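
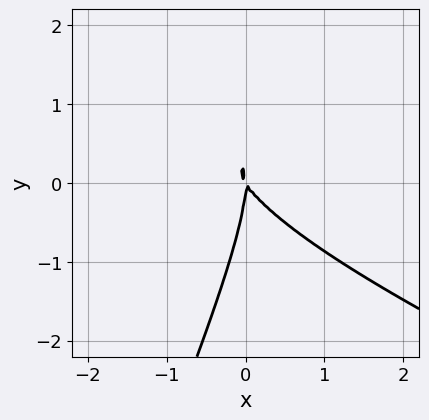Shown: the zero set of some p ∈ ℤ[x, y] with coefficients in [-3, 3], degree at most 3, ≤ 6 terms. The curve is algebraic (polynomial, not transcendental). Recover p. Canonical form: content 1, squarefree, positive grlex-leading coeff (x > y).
First, the degree is 3 — a generic line meets the curve in up to 3 points.
Then, from the axis intercepts and sections: it meets the y-axis at y = 0 (among the integer gridlines); it meets the x-axis at x = 0 (among the integer gridlines).
Finally, solving for integer coefficients yields p as stated.

x^2*y + 2*x*y^2 - y^3 - 3*x^2 - 2*x*y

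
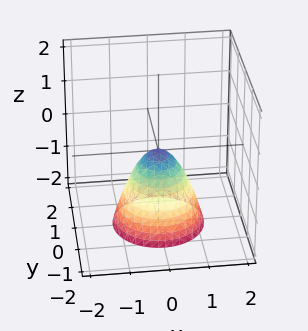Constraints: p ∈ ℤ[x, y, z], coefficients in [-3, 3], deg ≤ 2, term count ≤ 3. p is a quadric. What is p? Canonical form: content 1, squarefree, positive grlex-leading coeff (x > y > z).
First, deg p = 2. A paraboloid; a quadric.
Next, symmetries: rotational symmetry about the z-axis ⇒ p depends on x, y only through x² + y².
Next, from the visible intercepts: one z-axis crossing is at z = 0; it crosses the x-axis at the gridline x = 0; one y-axis crossing is at y = 0; a circular section at z = -1 has radius between 0 and 1.
Finally, the integer polynomial consistent with all of this is the stated p.

3*x^2 + 3*y^2 + 2*z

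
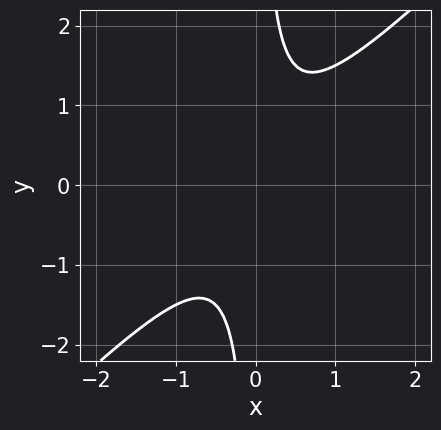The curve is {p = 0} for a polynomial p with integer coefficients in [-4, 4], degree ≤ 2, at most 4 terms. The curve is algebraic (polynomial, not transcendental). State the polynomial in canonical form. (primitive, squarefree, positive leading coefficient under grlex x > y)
1. Degree: no degree-1 curve has this shape, so deg p = 2.
2. Observable constraints: no x-intercept at any integer in the box; no y-intercept at any integer in the box.
3. The integer polynomial consistent with all of this is the stated p.

2*x^2 - 2*x*y + 1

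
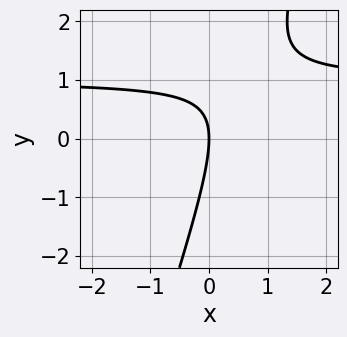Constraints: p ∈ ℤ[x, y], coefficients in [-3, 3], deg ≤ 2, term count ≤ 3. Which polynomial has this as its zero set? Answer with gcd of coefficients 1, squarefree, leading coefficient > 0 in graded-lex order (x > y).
(a) The degree is 2 — the shape is more complex than any degree-1 curve.
(b) Observable constraints: it crosses the x-axis at the gridline x = 0; one y-axis crossing is at y = 0.
(c) Putting this together gives p.

3*x*y - y^2 - 3*x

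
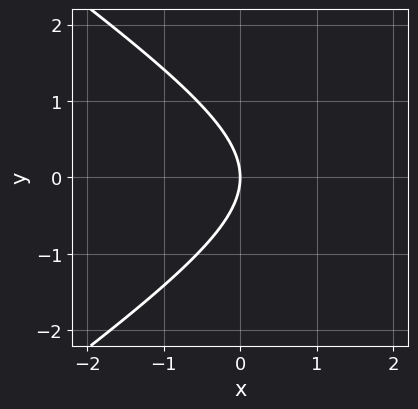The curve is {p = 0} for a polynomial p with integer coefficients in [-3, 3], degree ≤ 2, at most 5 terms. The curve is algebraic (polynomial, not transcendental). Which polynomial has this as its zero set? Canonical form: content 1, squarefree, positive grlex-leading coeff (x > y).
x^2 - 2*y^2 - 3*x

1. Degree: the shape is more complex than any degree-1 curve, so deg p = 2.
2. Symmetries: the y ↦ −y reflection is a symmetry, so y appears only in even powers.
3. Reading off the gridlines: one y-axis crossing is at y = 0; one x-axis crossing is at x = 0.
4. Together with the visible shape, these determine p as stated.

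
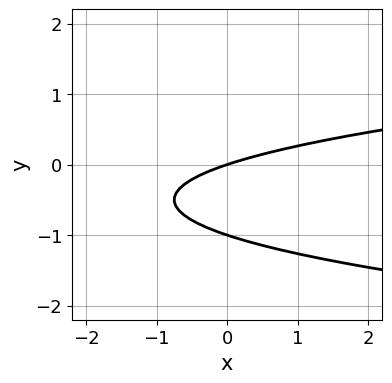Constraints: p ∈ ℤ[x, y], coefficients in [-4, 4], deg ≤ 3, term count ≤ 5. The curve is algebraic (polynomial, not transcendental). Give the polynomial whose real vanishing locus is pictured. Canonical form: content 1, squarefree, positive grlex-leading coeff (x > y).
3*y^2 - x + 3*y

deg p = 2.
From the visible intercepts: among the integer gridlines, it crosses the y-axis at y ∈ {-1, 0}; it meets the x-axis at x = 0 (among the integer gridlines).
Matching integer coefficients to the picture gives p.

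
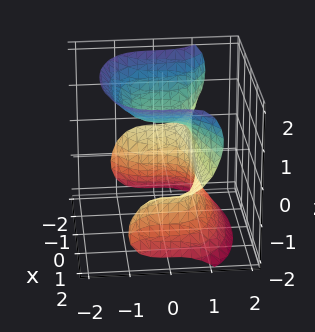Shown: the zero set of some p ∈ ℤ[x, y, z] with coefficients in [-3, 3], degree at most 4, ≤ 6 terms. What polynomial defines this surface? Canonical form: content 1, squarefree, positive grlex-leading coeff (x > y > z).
deg p = 3. The shape is more complex than any degree-2 surface.
Observable constraints: it meets the z-axis at z = 1 (among the integer gridlines); it misses every integer gridline on the x-axis.
Matching integer coefficients to the picture gives p.

x^2*z - 2*y^3 - z^3 + 1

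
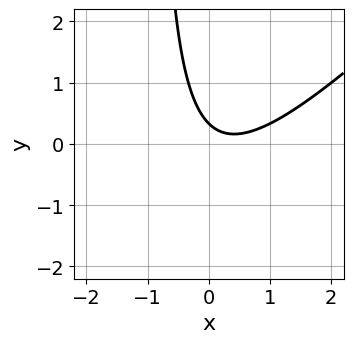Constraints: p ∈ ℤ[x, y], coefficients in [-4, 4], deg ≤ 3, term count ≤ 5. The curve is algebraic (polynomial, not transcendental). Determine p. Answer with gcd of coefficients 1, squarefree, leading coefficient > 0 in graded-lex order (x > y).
3*x^2 - 3*x*y - 2*x - 3*y + 1

(a) Degree: no degree-1 curve has this shape, so deg p = 2.
(b) From the visible intercepts: it misses every integer gridline on the x-axis.
(c) Together with the visible shape, these determine p as stated.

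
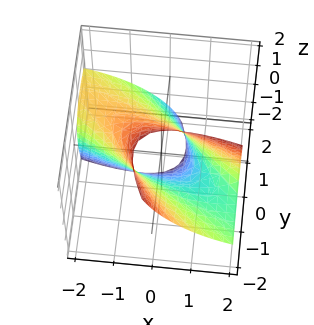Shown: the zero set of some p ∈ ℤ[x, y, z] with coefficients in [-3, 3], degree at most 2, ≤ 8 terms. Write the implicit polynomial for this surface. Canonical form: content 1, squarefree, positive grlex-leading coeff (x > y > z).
x^2 + 3*x*y + 2*y^2 + 3*y*z + z^2 - 2

First, the degree is 2 — no degree-1 surface has this shape.
Next, reading off the gridlines: among the integer gridlines, it crosses the y-axis at y ∈ {-1, 1}.
Finally, the integer polynomial consistent with all of this is the stated p.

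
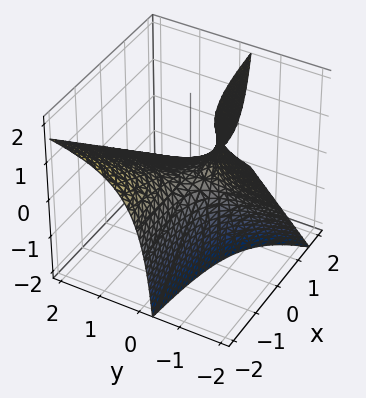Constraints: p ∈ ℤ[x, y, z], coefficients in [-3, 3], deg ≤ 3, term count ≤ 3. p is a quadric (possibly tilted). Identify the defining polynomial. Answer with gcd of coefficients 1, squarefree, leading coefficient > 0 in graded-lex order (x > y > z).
First, degree: no degree-1 surface has this shape, so deg p = 2.
Then, reading off the gridlines: every point of the x-axis in the box is on the surface; one z-axis crossing is at z = 0; every point of the y-axis in the box is on the surface.
Finally, the integer polynomial consistent with all of this is the stated p.

3*x*y + 3*y*z + 2*z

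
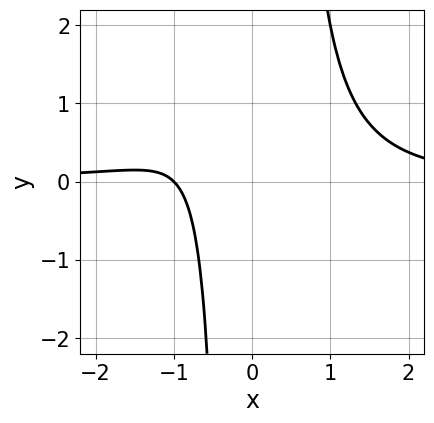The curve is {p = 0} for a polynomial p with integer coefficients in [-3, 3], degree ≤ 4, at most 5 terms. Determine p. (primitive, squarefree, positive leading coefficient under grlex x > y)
x^3*y - x - 1

First, the degree is 4 — the shape is more complex than any degree-3 curve.
Then, from the visible intercepts: it meets the x-axis at x = -1 (among the integer gridlines); it misses every integer gridline on the y-axis.
Finally, the integer polynomial consistent with all of this is the stated p.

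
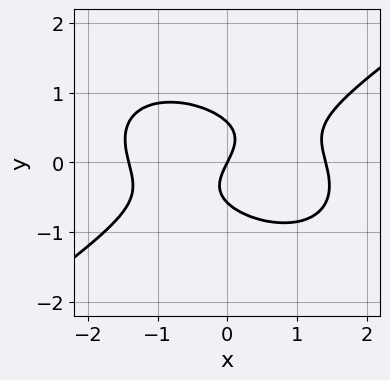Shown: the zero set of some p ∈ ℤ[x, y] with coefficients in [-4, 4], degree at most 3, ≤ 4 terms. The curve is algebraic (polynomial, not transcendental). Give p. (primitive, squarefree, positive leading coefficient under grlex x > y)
x^3 - 3*y^3 - 2*x + y

(a) deg p = 3.
(b) Against the integer gridlines: it meets the y-axis at y = 0 (among the integer gridlines); it meets the x-axis at x = 0 (among the integer gridlines).
(c) Together with the visible shape, these determine p as stated.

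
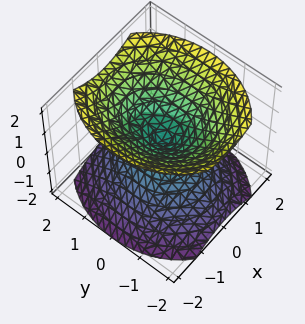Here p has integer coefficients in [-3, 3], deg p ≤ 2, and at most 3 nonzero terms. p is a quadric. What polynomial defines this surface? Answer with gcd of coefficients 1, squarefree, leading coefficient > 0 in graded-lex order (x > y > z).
The picture has 2 separate pieces.
deg p = 2.
Symmetries: it's symmetric under y → −y, forcing even powers of y; mirror symmetry z ↦ −z ⇒ only even powers of z; the x ↦ −x reflection is a symmetry, so x appears only in even powers.
From the axis intercepts and sections: it crosses the y-axis at the gridline y = 0; one z-axis crossing is at z = 0; one x-axis crossing is at x = 0.
Together with the visible shape, these determine p as stated.

3*x^2 + 2*y^2 - 3*z^2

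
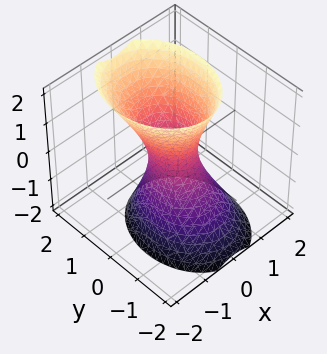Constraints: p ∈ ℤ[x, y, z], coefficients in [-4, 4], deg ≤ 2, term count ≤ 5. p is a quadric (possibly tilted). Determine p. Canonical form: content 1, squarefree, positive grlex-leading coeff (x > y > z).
3*x^2 + 2*y^2 - y*z - z^2 - 1

First, degree: no degree-1 surface has this shape, so deg p = 2.
Then, from the axis intercepts and sections: the surface avoids every integer z-axis point in the box.
Finally, putting this together gives p.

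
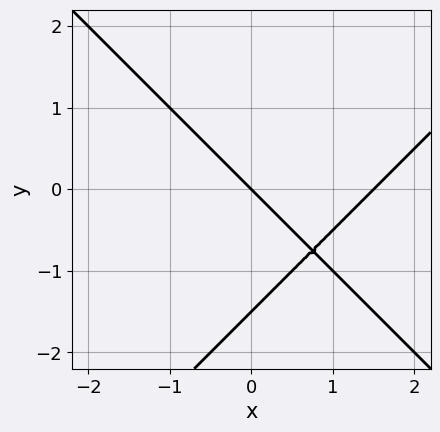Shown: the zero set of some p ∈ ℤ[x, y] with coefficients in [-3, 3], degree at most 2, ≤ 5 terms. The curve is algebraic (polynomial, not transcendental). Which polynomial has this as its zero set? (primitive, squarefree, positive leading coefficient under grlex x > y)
First, the degree is 2 — the shape is more complex than any degree-1 curve.
Next, checking where it meets the axes: one x-axis crossing is at x = 0; it meets the y-axis at y = 0 (among the integer gridlines).
Finally, these observations pin down the coefficients.

2*x^2 - 2*y^2 - 3*x - 3*y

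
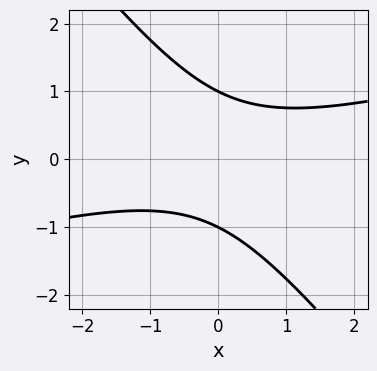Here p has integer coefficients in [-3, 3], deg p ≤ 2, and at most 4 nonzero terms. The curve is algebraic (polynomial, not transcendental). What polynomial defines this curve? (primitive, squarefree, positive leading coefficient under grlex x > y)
x^2 - 3*x*y - 3*y^2 + 3

First, the degree is 2 — the shape is more complex than any degree-1 curve.
Then, reading off the gridlines: no x-intercept at any integer in the box; the y-axis gridline crossings are at y ∈ {-1, 1}.
Finally, solving for integer coefficients yields p as stated.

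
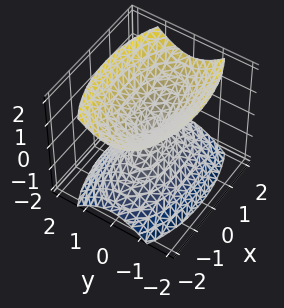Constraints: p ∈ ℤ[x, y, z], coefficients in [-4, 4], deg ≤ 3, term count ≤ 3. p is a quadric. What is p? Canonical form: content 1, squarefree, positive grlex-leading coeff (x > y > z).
(a) I count 2 distinct pieces.
(b) The degree is 2 — a double cone through the origin; a quadric.
(c) Symmetries: mirror symmetry x ↦ −x ⇒ only even powers of x; the y ↦ −y reflection is a symmetry, so y appears only in even powers; it's symmetric under z → −z, forcing even powers of z.
(d) Checking where it meets the axes: it crosses the x-axis at the gridline x = 0; it meets the y-axis at y = 0 (among the integer gridlines); it crosses the z-axis at the gridline z = 0.
(e) Assembling these constraints gives the stated polynomial.

x^2 + 3*y^2 - 2*z^2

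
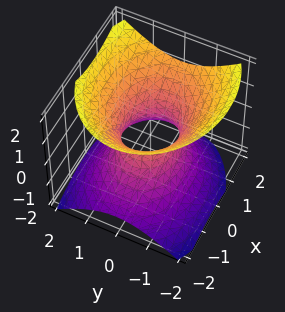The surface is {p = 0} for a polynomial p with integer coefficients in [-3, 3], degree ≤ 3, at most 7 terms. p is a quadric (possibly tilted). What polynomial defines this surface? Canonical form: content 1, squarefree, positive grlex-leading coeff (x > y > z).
2*x^2 - x*z + 3*y^2 - 3*z^2 - 2

The degree is 2 — a generic line meets the surface in up to 2 points.
From the visible intercepts: the x-axis gridline crossings are at x ∈ {-1, 1}; no z-intercept at any integer in the box.
Putting this together gives p.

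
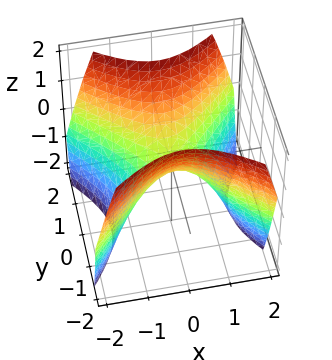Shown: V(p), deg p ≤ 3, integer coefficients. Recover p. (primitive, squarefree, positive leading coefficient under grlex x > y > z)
x^2 - y^2 + z

Degree: a saddle surface; a quadric, so deg p = 2.
Symmetries: the x ↦ −x reflection is a symmetry, so x appears only in even powers; mirror symmetry y ↦ −y ⇒ only even powers of y.
From the axis intercepts and sections: it crosses the z-axis at the gridline z = 0; it crosses the y-axis at the gridline y = 0.
Fitting integer coefficients to these (and the overall shape) gives p.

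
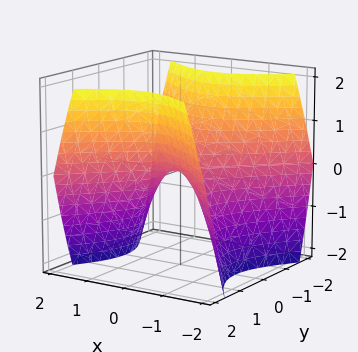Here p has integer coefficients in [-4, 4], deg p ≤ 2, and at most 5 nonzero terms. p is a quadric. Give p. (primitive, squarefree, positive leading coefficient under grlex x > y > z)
deg p = 2. A saddle surface; a quadric.
Symmetries: mirror symmetry x ↦ −x ⇒ only even powers of x; the y ↦ −y reflection is a symmetry, so y appears only in even powers.
Observable constraints: it meets the z-axis at z = 0 (among the integer gridlines); it meets the y-axis at y = 0 (among the integer gridlines); it crosses the x-axis at the gridline x = 0.
Assembling these constraints gives the stated polynomial.

x^2 - y^2 + z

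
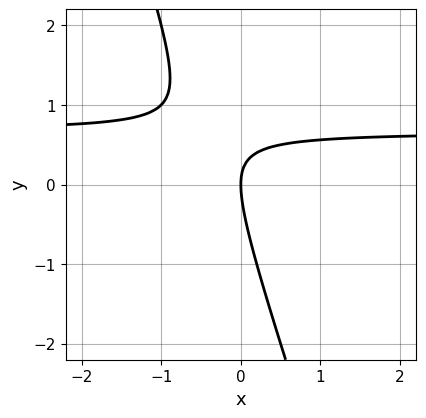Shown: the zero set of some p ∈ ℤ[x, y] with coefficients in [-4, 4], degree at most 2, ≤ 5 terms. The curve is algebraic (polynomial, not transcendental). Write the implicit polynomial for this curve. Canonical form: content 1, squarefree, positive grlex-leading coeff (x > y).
3*x*y + y^2 - 2*x

1. The degree is 2 — the shape is more complex than any degree-1 curve.
2. From the axis intercepts and sections: it crosses the x-axis at the gridline x = 0; one y-axis crossing is at y = 0.
3. Fitting integer coefficients to these (and the overall shape) gives p.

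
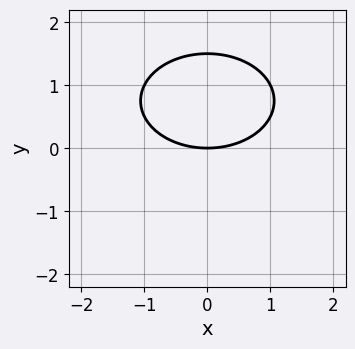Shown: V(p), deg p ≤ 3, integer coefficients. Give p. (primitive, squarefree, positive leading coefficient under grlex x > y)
x^2 + 2*y^2 - 3*y

deg p = 2. A generic line meets the curve in up to 2 points.
Symmetries: mirror symmetry x ↦ −x ⇒ only even powers of x.
Checking where it meets the axes: it crosses the x-axis at the gridline x = 0; one y-axis crossing is at y = 0.
Together with the visible shape, these determine p as stated.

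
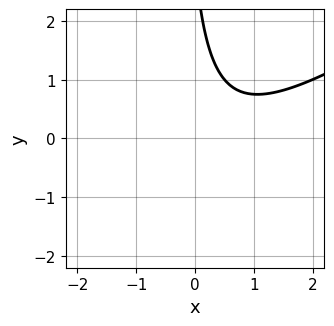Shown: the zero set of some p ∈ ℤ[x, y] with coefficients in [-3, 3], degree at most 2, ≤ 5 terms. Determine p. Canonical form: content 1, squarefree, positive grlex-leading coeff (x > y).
2*x^2 - 3*x*y - 2*x - y + 3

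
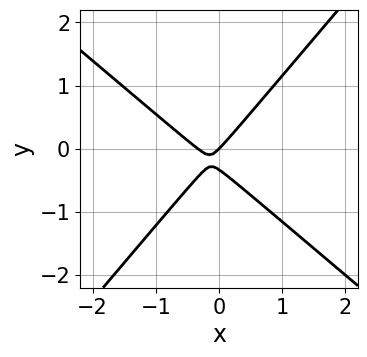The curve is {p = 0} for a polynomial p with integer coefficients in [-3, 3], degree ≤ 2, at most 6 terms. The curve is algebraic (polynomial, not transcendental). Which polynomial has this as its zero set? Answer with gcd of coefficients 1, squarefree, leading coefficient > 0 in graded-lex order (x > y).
3*x^2 + x*y - 3*y^2 + x - y

(a) Degree: a generic line meets the curve in up to 2 points, so deg p = 2.
(b) Checking where it meets the axes: one y-axis crossing is at y = 0; it meets the x-axis at x = 0 (among the integer gridlines).
(c) These observations pin down the coefficients.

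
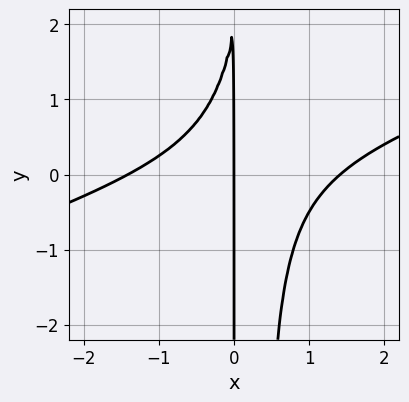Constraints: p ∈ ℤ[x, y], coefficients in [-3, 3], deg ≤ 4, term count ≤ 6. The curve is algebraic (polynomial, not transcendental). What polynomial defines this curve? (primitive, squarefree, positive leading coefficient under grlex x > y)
x^3 - 3*x^2*y + x*y - 2*x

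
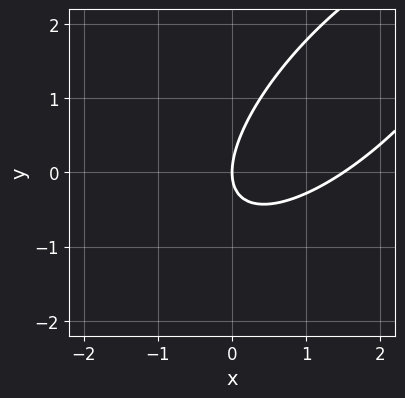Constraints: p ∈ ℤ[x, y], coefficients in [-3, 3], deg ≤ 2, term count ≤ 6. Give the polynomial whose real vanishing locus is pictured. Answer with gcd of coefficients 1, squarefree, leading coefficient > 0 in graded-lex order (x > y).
Degree: no degree-1 curve has this shape, so deg p = 2.
Observable constraints: it meets the y-axis at y = 0 (among the integer gridlines); it meets the x-axis at x = 0 (among the integer gridlines).
The integer polynomial consistent with all of this is the stated p.

2*x^2 - 3*x*y + 2*y^2 - 3*x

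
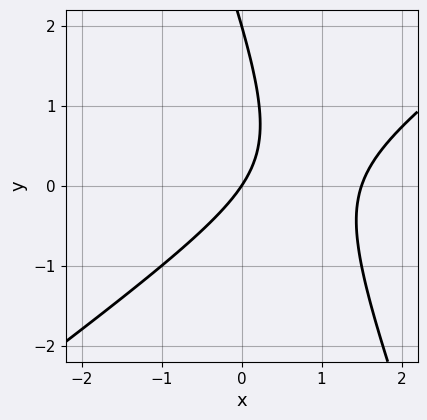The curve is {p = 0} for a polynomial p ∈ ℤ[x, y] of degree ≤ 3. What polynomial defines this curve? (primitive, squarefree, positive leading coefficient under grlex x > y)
2*x^2 - 2*x*y - y^2 - 3*x + 2*y

(a) Degree: a generic line meets the curve in up to 2 points, so deg p = 2.
(b) From the axis intercepts and sections: the y-axis gridline crossings are at y ∈ {0, 2}; one x-axis crossing is at x = 0.
(c) Assembling these constraints gives the stated polynomial.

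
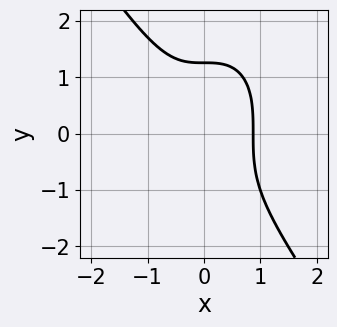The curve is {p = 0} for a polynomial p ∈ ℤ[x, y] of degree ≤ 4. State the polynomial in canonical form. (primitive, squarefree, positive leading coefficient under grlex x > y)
3*x^3 + y^3 - 2

(a) Degree: the shape is more complex than any degree-2 curve, so deg p = 3.
(b) The integer polynomial consistent with all of this is the stated p.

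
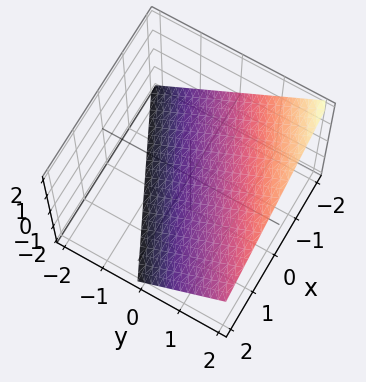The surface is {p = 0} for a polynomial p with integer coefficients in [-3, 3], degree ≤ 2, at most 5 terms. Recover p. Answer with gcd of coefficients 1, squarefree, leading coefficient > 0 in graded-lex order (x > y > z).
(a) deg p = 1. The surface is flat (a plane).
(b) Observable constraints: it meets the z-axis at z = -1 (among the integer gridlines); it crosses the y-axis at the gridline y = 1; one x-axis crossing is at x = -2.
(c) Solving for integer coefficients yields p as stated.

x - 2*y + 2*z + 2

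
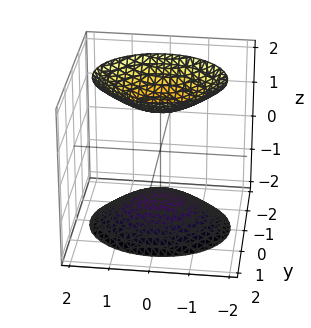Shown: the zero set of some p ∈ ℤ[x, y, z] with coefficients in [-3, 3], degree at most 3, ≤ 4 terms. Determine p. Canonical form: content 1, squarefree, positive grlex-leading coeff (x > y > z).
2*x^2 + 3*y^2 - 2*z^2 + 3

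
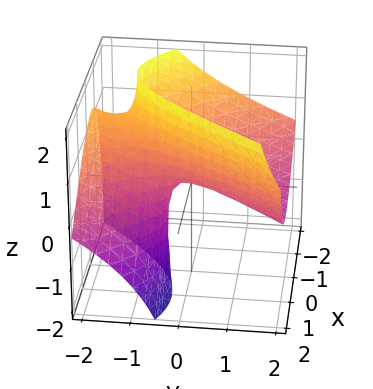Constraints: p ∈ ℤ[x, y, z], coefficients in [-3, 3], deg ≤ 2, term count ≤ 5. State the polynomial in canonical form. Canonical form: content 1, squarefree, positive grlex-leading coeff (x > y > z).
2*x^2 + 2*x*z - y^2 - 3*y*z - 2*z

First, deg p = 2. A generic line meets the surface in up to 2 points.
Then, from the axis intercepts and sections: it meets the z-axis at z = 0 (among the integer gridlines); it crosses the x-axis at the gridline x = 0; one y-axis crossing is at y = 0.
Finally, matching integer coefficients to the picture gives p.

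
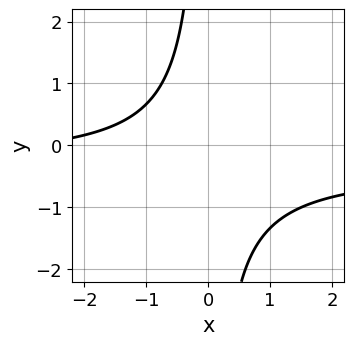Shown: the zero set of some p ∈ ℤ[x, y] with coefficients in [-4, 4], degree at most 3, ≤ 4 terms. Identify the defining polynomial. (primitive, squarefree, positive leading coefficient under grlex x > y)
3*x*y + x + 3

1. Degree: no degree-1 curve has this shape, so deg p = 2.
2. Reading off the gridlines: no y-intercept at any integer in the box; no x-intercept at any integer in the box.
3. Matching integer coefficients to the picture gives p.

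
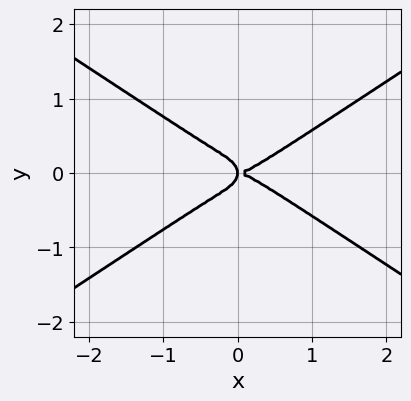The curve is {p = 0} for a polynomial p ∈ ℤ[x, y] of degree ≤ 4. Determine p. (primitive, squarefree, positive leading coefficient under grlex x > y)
x^4 - x^2*y^2 - 3*y^4 - x*y^2

(a) The degree is 4 — the shape is more complex than any degree-3 curve.
(b) Symmetries: mirror symmetry y ↦ −y ⇒ only even powers of y.
(c) Observable constraints: it crosses the x-axis at the gridline x = 0; it crosses the y-axis at the gridline y = 0.
(d) Putting this together gives p.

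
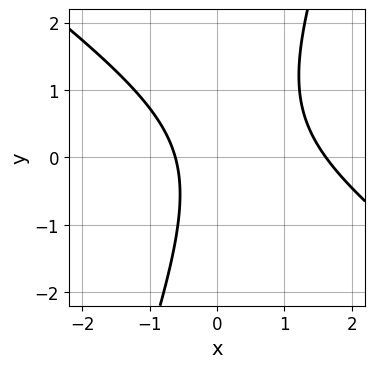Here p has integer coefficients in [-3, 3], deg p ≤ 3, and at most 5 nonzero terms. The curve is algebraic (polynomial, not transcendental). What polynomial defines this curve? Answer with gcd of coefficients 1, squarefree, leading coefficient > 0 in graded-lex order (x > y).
2*x^2 + 2*x*y - y^2 - 2*x - 2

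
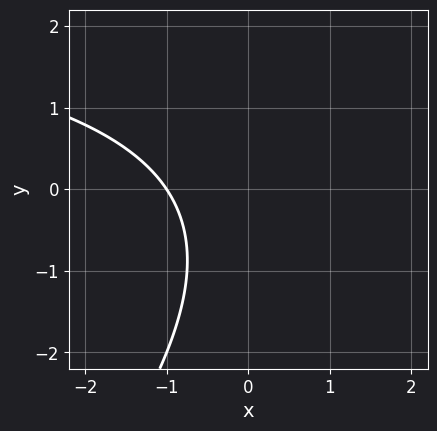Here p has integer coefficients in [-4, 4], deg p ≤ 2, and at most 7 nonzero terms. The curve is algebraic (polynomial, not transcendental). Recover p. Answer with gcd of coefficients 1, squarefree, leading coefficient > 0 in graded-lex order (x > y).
x*y - y^2 - 3*x - y - 3

The degree is 2 — a generic line meets the curve in up to 2 points.
Observable constraints: one x-axis crossing is at x = -1; it misses every integer gridline on the y-axis.
Putting this together gives p.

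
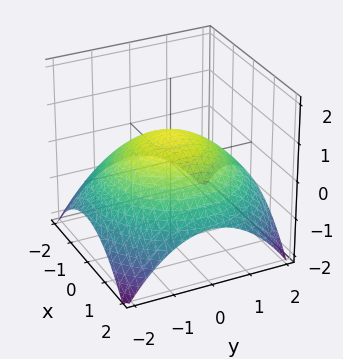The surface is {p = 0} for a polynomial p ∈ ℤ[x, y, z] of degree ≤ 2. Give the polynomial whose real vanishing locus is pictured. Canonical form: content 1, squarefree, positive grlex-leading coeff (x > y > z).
First, degree: a generic line meets the surface in up to 2 points, so deg p = 2.
Next, symmetries: every cross-section ⟂ z is a circle, so x, y appear only via x² + y².
Then, from the visible intercepts: a circular section at z = 0 has radius between 1 and 2.
Finally, assembling these constraints gives the stated polynomial.

x^2 + y^2 + 3*z - 2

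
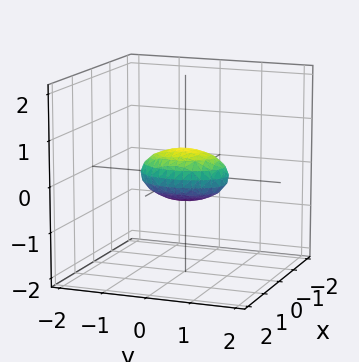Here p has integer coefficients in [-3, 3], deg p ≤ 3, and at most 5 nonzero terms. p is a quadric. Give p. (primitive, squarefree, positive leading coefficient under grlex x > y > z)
1. Degree: a closed, bounded, convex surface; a quadric, so deg p = 2.
2. Symmetries: the x ↦ −x reflection is a symmetry, so x appears only in even powers; it's symmetric under y → −y, forcing even powers of y; it's symmetric under z → −z, forcing even powers of z.
3. From the axis intercepts and sections: the y-axis gridline crossings are at y ∈ {-1, 1}.
4. Together with the visible shape, these determine p as stated.

2*x^2 + y^2 + 3*z^2 - 1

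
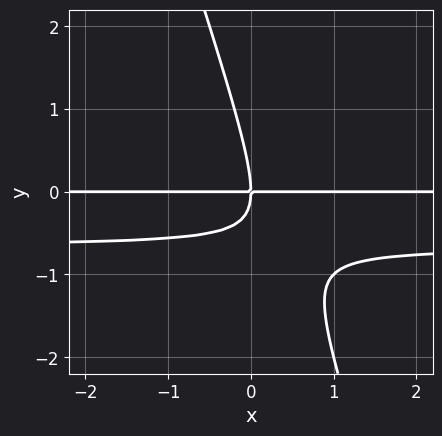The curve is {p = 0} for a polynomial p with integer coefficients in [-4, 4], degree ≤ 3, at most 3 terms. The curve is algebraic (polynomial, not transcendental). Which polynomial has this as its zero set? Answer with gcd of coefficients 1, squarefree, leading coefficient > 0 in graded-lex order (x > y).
3*x*y^2 + y^3 + 2*x*y

First, degree: the shape is more complex than any degree-2 curve, so deg p = 3.
Then, observable constraints: one y-axis crossing is at y = 0; the visible x-axis segment lies entirely on the curve.
Finally, fitting integer coefficients to these (and the overall shape) gives p.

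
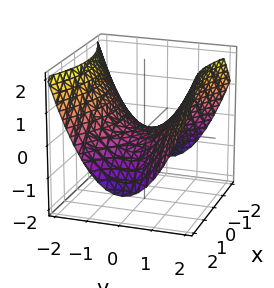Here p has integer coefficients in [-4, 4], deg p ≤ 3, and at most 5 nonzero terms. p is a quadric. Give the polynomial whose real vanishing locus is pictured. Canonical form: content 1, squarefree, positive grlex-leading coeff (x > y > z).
x^2 - 2*y^2 + 3*z

First, degree: a hyperbolic paraboloid; a quadric, so deg p = 2.
Next, symmetries: it's symmetric under x → −x, forcing even powers of x; it's symmetric under y → −y, forcing even powers of y.
Then, checking where it meets the axes: it crosses the x-axis at the gridline x = 0; one z-axis crossing is at z = 0; it crosses the y-axis at the gridline y = 0.
Finally, these observations pin down the coefficients.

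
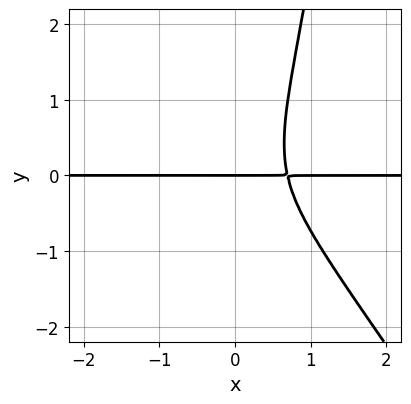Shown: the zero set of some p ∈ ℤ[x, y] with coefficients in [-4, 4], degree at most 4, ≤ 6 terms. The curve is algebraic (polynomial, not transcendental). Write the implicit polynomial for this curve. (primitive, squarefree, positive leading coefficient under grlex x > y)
3*x^3*y + 2*x^2*y^2 - y^3 - y

The degree is 4 — a generic line meets the curve in up to 4 points.
From the visible intercepts: every point of the x-axis in the box is on the curve; one y-axis crossing is at y = 0.
Putting this together gives p.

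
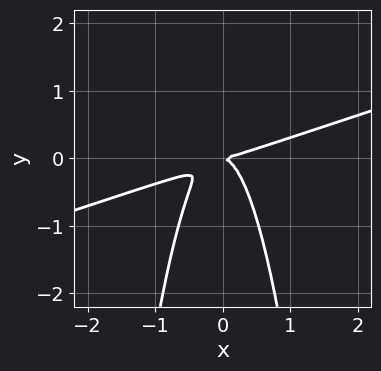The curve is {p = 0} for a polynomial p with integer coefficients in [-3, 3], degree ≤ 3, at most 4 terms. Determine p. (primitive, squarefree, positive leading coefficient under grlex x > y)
x^3 - 3*x^2*y - y^2

First, deg p = 3. A generic line meets the curve in up to 3 points.
Next, reading off the gridlines: it crosses the y-axis at the gridline y = 0; one x-axis crossing is at x = 0.
Finally, the integer polynomial consistent with all of this is the stated p.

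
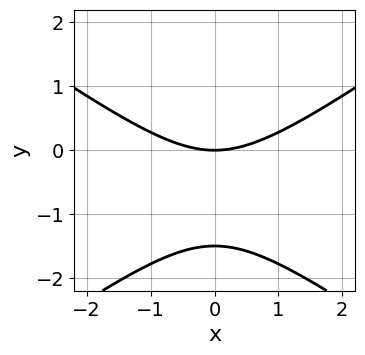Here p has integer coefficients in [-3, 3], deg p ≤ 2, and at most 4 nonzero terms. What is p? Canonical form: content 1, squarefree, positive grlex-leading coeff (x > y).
1. The degree is 2 — the shape is more complex than any degree-1 curve.
2. Symmetries: the x ↦ −x reflection is a symmetry, so x appears only in even powers.
3. Reading off the gridlines: one y-axis crossing is at y = 0; one x-axis crossing is at x = 0.
4. Putting this together gives p.

x^2 - 2*y^2 - 3*y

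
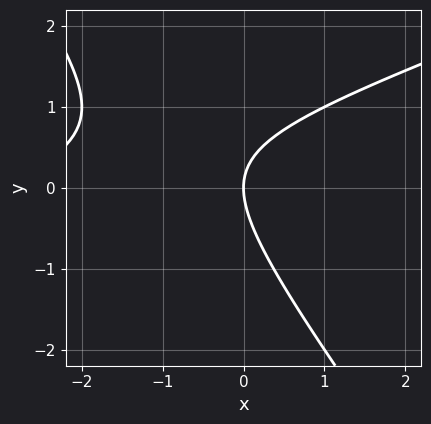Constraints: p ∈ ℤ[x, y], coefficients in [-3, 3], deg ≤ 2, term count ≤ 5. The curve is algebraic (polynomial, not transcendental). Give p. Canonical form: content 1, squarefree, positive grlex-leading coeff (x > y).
x^2 - 2*x*y - 2*y^2 + 3*x

deg p = 2.
Reading off the gridlines: it crosses the x-axis at the gridline x = 0; it meets the y-axis at y = 0 (among the integer gridlines).
Solving for integer coefficients yields p as stated.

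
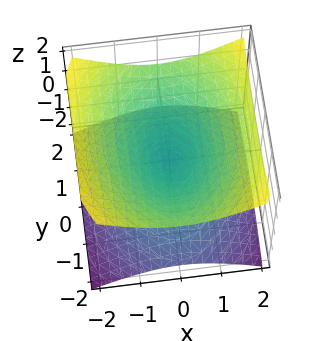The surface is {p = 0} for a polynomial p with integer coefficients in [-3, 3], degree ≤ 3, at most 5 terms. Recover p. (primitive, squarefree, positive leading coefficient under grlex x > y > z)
2*x^2 + y^2 - 3*z^2

(a) deg p = 2. Two nappes meeting at a single point; a quadric.
(b) Symmetries: the y ↦ −y reflection is a symmetry, so y appears only in even powers; it's symmetric under z → −z, forcing even powers of z; it's symmetric under x → −x, forcing even powers of x.
(c) Against the integer gridlines: it meets the y-axis at y = 0 (among the integer gridlines); one z-axis crossing is at z = 0.
(d) Fitting integer coefficients to these (and the overall shape) gives p.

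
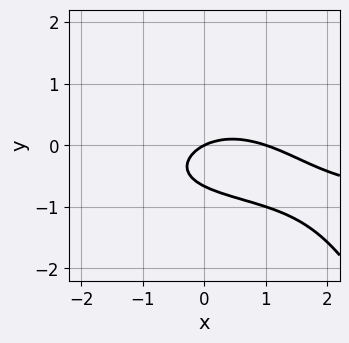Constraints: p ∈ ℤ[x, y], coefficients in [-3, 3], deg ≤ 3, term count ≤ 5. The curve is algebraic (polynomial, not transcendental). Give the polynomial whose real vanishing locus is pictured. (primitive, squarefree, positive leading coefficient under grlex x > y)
Degree: the shape is more complex than any degree-2 curve, so deg p = 3.
Reading off the gridlines: the x-axis gridline crossings are at x ∈ {0, 1}; it crosses the y-axis at the gridline y = 0.
Assembling these constraints gives the stated polynomial.

x^2*y + x^2 + 3*y^2 - x + 2*y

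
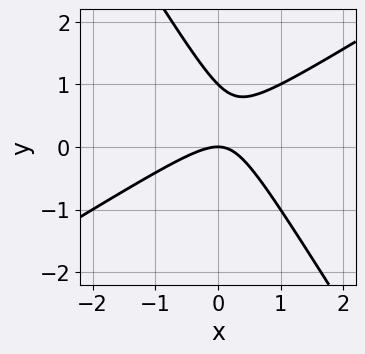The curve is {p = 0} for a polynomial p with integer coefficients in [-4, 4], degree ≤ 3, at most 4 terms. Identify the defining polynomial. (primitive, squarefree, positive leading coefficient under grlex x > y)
Degree: no degree-1 curve has this shape, so deg p = 2.
Checking where it meets the axes: it crosses the x-axis at the gridline x = 0; the y-axis gridline crossings are at y ∈ {0, 1}.
Together with the visible shape, these determine p as stated.

x^2 - x*y - y^2 + y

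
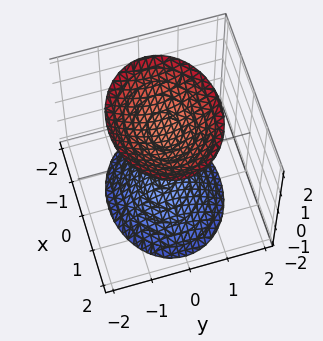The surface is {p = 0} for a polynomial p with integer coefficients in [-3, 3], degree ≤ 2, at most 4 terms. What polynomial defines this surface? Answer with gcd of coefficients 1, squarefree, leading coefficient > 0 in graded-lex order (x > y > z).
(a) The picture has 2 separate pieces. Treating them together as one polynomial.
(b) deg p = 2. Two sheets facing apart; a quadric.
(c) Symmetries: mirror symmetry y ↦ −y ⇒ only even powers of y; mirror symmetry x ↦ −x ⇒ only even powers of x; mirror symmetry z ↦ −z ⇒ only even powers of z.
(d) Against the integer gridlines: the surface avoids every integer x-axis point in the box; it misses every integer gridline on the y-axis.
(e) These observations pin down the coefficients.

2*x^2 + 3*y^2 - 2*z^2 + 3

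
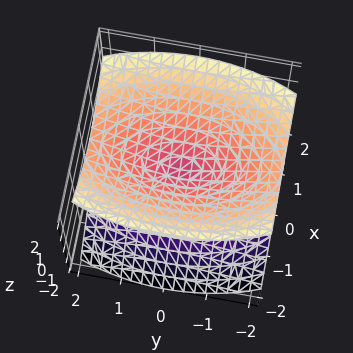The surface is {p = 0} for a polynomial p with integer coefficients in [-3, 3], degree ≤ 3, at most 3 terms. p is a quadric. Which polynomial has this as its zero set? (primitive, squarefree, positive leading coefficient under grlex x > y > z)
I count 2 distinct pieces. They look like related sheets of one shape, so recover p as a whole.
Degree: two nappes meeting at a single point; a quadric, so deg p = 2.
Symmetries: the z ↦ −z reflection is a symmetry, so z appears only in even powers; it's symmetric under y → −y, forcing even powers of y; it's symmetric under x → −x, forcing even powers of x.
From the axis intercepts and sections: one x-axis crossing is at x = 0; one y-axis crossing is at y = 0; one z-axis crossing is at z = 0.
Matching integer coefficients to the picture gives p.

3*x^2 + y^2 - 3*z^2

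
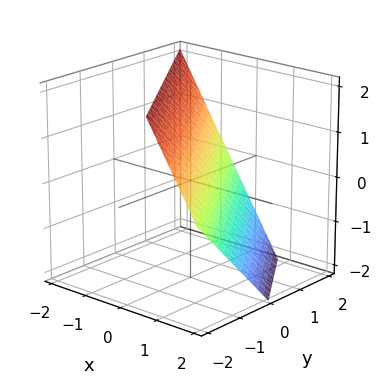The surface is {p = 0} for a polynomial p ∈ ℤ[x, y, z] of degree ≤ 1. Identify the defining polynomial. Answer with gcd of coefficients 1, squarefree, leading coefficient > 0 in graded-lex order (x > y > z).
First, the degree is 1 — the surface is flat (a plane).
Next, against the integer gridlines: one y-axis crossing is at y = 1; one z-axis crossing is at z = 1.
Finally, assembling these constraints gives the stated polynomial.

3*x + 2*y + 2*z - 2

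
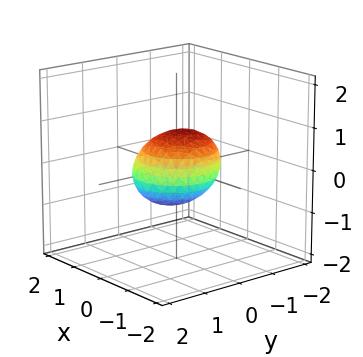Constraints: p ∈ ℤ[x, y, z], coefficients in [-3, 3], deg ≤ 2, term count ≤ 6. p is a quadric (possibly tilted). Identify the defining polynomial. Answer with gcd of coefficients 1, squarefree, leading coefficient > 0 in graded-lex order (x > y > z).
deg p = 2.
From the axis intercepts and sections: the y-axis gridline crossings are at y ∈ {-1, 1}; among the integer gridlines, it crosses the x-axis at x ∈ {-1, 1}.
Assembling these constraints gives the stated polynomial.

2*x^2 + 2*y^2 + y*z + 3*z^2 - 2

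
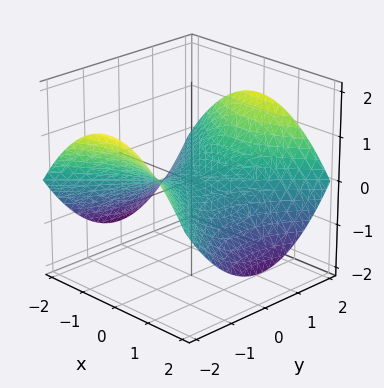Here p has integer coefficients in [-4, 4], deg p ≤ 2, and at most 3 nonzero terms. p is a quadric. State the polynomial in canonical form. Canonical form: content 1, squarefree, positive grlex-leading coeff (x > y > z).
x^2 - y^2 + 3*z

First, degree: a hyperbolic paraboloid; a quadric, so deg p = 2.
Next, symmetries: mirror symmetry x ↦ −x ⇒ only even powers of x; it's symmetric under y → −y, forcing even powers of y.
Then, reading off the gridlines: it crosses the z-axis at the gridline z = 0; it crosses the y-axis at the gridline y = 0; it meets the x-axis at x = 0 (among the integer gridlines).
Finally, putting this together gives p.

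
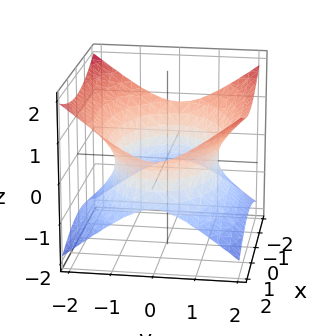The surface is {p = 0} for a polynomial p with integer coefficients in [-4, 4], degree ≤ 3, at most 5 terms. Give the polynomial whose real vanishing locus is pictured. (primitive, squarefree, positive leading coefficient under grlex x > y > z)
x^2 + 2*y^2 - 3*z^2 - 3

1. deg p = 2. One connected sheet with a waist; a quadric.
2. Symmetries: it's symmetric under x → −x, forcing even powers of x; mirror symmetry y ↦ −y ⇒ only even powers of y; the z ↦ −z reflection is a symmetry, so z appears only in even powers.
3. Observable constraints: the surface avoids every integer z-axis point in the box.
4. These observations pin down the coefficients.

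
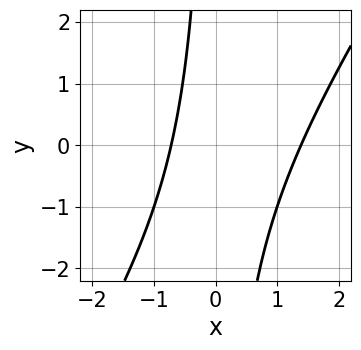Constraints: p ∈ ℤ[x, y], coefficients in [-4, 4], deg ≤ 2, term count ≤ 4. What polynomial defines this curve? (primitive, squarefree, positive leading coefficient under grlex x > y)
1. The degree is 2 — the shape is more complex than any degree-1 curve.
2. From the axis intercepts and sections: it misses every integer gridline on the y-axis.
3. The integer polynomial consistent with all of this is the stated p.

3*x^2 - 2*x*y - 2*x - 3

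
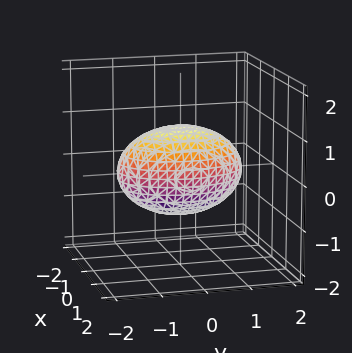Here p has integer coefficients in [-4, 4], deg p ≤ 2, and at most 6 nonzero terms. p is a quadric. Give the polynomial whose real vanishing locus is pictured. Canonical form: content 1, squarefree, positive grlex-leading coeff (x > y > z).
1. deg p = 2.
2. Symmetries: it's symmetric under y → −y, forcing even powers of y; the z ↦ −z reflection is a symmetry, so z appears only in even powers; it's symmetric under x → −x, forcing even powers of x.
3. Reading off the gridlines: among the integer gridlines, it crosses the x-axis at x ∈ {-1, 1}; among the integer gridlines, it crosses the z-axis at z ∈ {-1, 1}.
4. Matching integer coefficients to the picture gives p.

2*x^2 + y^2 + 2*z^2 - 2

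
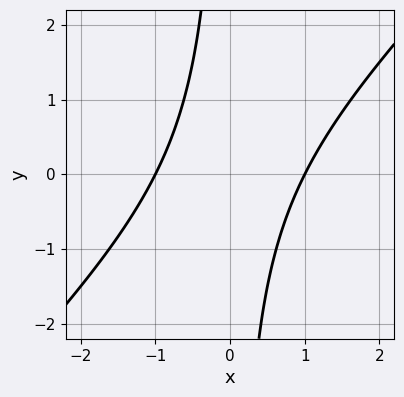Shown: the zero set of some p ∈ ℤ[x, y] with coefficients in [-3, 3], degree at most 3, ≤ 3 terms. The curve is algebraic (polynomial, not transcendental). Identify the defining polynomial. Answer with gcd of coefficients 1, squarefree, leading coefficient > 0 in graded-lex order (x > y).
x^2 - x*y - 1

First, degree: the shape is more complex than any degree-1 curve, so deg p = 2.
Next, from the axis intercepts and sections: the curve avoids every integer y-axis point in the box; the x-axis gridline crossings are at x ∈ {-1, 1}.
Finally, fitting integer coefficients to these (and the overall shape) gives p.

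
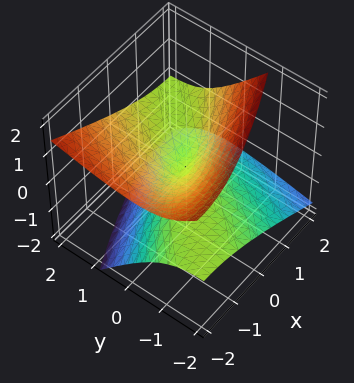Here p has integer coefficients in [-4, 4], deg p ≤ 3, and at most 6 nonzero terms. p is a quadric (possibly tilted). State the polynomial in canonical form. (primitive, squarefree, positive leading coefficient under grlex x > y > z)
x^2 - 2*x*y + y^2 - 3*y*z - 3*z^2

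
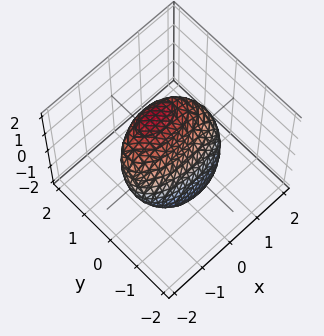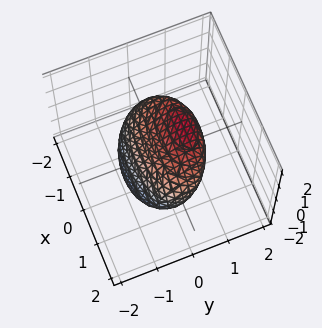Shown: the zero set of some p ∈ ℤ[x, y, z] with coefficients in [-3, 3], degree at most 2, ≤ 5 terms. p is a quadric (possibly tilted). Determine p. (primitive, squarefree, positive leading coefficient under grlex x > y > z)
(a) The degree is 2 — the shape is more complex than any degree-1 surface.
(b) From the axis intercepts and sections: among the integer gridlines, it crosses the z-axis at z ∈ {-1, 1}.
(c) These observations pin down the coefficients.

x^2 + 3*y^2 - 3*y*z + 2*z^2 - 2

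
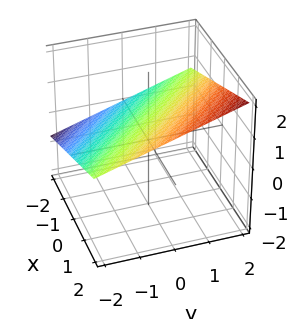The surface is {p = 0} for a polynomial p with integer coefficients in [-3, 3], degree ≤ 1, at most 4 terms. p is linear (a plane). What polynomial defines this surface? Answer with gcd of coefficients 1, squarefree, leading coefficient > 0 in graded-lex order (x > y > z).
(a) The degree is 1 — every cross-section is a straight line — this is a plane.
(b) Reading off the gridlines: it meets the y-axis at y = -2 (among the integer gridlines); it crosses the x-axis at the gridline x = -2.
(c) These observations pin down the coefficients.

x + y - 3*z + 2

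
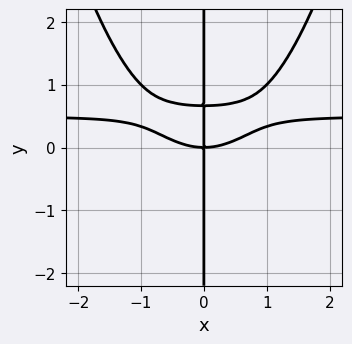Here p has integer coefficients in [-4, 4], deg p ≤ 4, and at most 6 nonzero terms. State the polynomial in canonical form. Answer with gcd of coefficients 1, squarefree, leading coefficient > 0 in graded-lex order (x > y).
1. deg p = 4.
2. Checking where it meets the axes: every point of the y-axis in the box is on the curve; one x-axis crossing is at x = 0.
3. The integer polynomial consistent with all of this is the stated p.

2*x^3*y - x^3 - 3*x*y^2 + 2*x*y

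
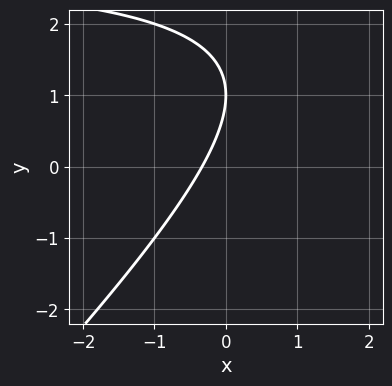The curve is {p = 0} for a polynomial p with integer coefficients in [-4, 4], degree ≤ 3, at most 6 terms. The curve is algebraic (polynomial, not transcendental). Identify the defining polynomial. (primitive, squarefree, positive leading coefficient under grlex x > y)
x*y - y^2 - 3*x + 2*y - 1

First, degree: the shape is more complex than any degree-1 curve, so deg p = 2.
Next, observable constraints: it meets the y-axis at y = 1 (among the integer gridlines).
Finally, assembling these constraints gives the stated polynomial.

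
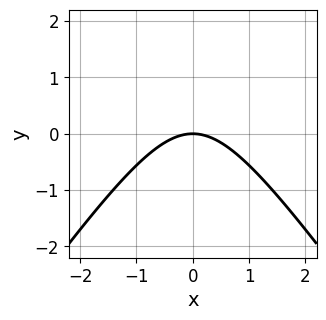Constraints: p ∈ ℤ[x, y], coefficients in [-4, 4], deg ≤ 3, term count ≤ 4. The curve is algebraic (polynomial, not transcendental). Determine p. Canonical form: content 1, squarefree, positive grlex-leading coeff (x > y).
2*x^2 - y^2 + 3*y

First, the degree is 2 — no degree-1 curve has this shape.
Then, symmetries: the x ↦ −x reflection is a symmetry, so x appears only in even powers.
Then, reading off the gridlines: it crosses the y-axis at the gridline y = 0; it crosses the x-axis at the gridline x = 0.
Finally, together with the visible shape, these determine p as stated.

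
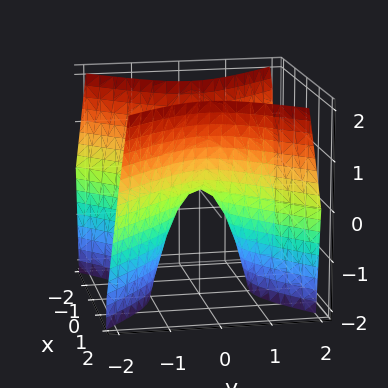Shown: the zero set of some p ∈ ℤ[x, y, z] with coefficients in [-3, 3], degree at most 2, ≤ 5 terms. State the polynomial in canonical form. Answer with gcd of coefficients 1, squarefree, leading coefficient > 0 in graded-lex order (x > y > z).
2*x^2 - 2*y^2 - z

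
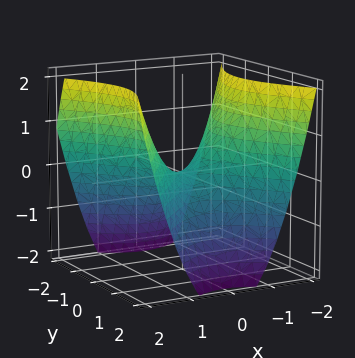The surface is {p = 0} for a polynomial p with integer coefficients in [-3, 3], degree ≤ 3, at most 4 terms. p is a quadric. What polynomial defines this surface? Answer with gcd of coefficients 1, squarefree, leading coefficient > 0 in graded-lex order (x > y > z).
3*x^2 - 2*y^2 - 3*z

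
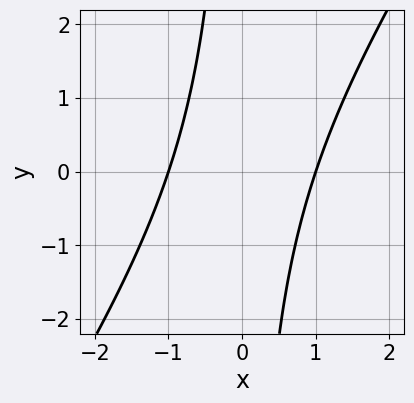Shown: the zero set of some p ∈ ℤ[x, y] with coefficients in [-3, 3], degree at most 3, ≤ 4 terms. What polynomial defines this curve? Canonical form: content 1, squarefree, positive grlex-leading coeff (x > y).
3*x^2 - 2*x*y - 3

deg p = 2. No degree-1 curve has this shape.
From the visible intercepts: among the integer gridlines, it crosses the x-axis at x ∈ {-1, 1}; it misses every integer gridline on the y-axis.
Putting this together gives p.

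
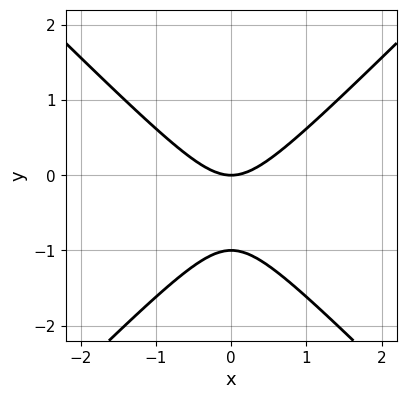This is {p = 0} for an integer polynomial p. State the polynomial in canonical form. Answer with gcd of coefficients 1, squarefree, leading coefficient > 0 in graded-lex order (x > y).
x^2 - y^2 - y

1. The degree is 2 — the shape is more complex than any degree-1 curve.
2. Symmetries: it's symmetric under x → −x, forcing even powers of x.
3. Observable constraints: among the integer gridlines, it crosses the y-axis at y ∈ {-1, 0}; it meets the x-axis at x = 0 (among the integer gridlines).
4. Solving for integer coefficients yields p as stated.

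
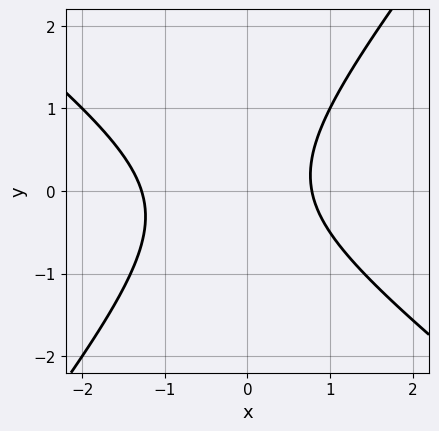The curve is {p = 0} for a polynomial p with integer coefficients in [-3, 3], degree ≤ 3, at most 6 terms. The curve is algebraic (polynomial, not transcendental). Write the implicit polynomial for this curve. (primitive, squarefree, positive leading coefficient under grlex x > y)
2*x^2 + x*y - 2*y^2 + x - 2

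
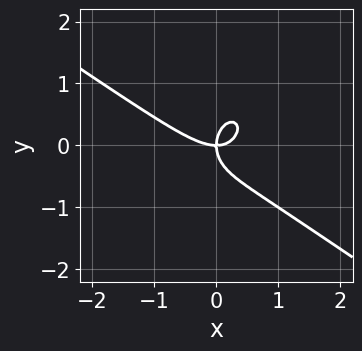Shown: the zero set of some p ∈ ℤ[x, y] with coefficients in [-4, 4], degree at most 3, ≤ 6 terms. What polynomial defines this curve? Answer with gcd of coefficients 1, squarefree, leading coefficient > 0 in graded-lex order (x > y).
First, the degree is 3 — no degree-2 curve has this shape.
Then, from the visible intercepts: it crosses the x-axis at the gridline x = 0; one y-axis crossing is at y = 0.
Finally, assembling these constraints gives the stated polynomial.

x^3 + x^2*y + y^3 - x*y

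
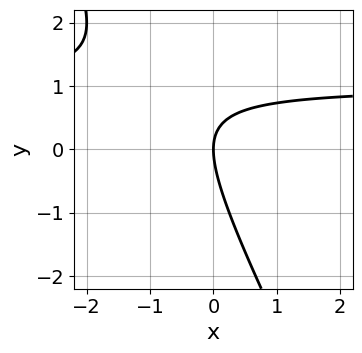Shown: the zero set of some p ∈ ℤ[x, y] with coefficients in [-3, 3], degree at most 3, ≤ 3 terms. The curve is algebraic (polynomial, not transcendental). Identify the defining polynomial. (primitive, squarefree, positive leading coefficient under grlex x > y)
2*x*y + y^2 - 2*x

1. Degree: the shape is more complex than any degree-1 curve, so deg p = 2.
2. From the visible intercepts: it crosses the x-axis at the gridline x = 0; one y-axis crossing is at y = 0.
3. Solving for integer coefficients yields p as stated.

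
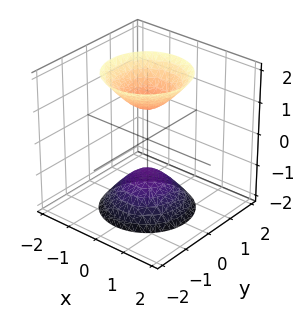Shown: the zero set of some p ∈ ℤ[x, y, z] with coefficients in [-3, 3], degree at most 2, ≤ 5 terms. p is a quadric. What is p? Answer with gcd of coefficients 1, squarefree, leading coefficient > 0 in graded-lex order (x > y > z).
1. The picture has 2 separate pieces.
2. deg p = 2.
3. Symmetry: the z-axis is an axis of rotation, so x and y enter only as x² + y²; mirror symmetry z ↦ −z ⇒ only even powers of z.
4. Observable constraints: no x-intercept at any integer in the box; among the integer gridlines, it crosses the z-axis at z ∈ {-1, 1}; a circular section at z = -2 has radius between 1 and 2.
5. Matching integer coefficients to the picture gives p.

2*x^2 + 2*y^2 - z^2 + 1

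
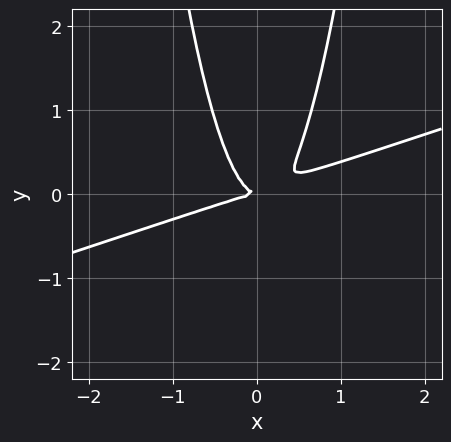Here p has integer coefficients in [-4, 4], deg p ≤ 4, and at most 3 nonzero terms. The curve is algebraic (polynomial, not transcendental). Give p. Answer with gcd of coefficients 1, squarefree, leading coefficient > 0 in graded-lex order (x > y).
x^3 - 3*x^2*y + y^2

1. The degree is 3 — no degree-2 curve has this shape.
2. From the visible intercepts: one x-axis crossing is at x = 0; it meets the y-axis at y = 0 (among the integer gridlines).
3. Solving for integer coefficients yields p as stated.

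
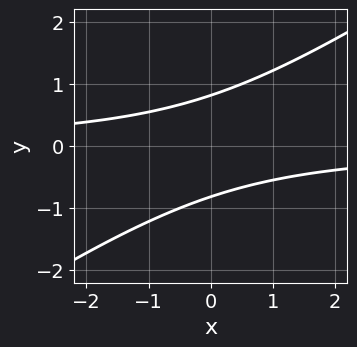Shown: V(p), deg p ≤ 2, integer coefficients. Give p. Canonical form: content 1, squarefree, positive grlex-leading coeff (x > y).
First, degree: no degree-1 curve has this shape, so deg p = 2.
Next, against the integer gridlines: it misses every integer gridline on the x-axis.
Finally, putting this together gives p.

2*x*y - 3*y^2 + 2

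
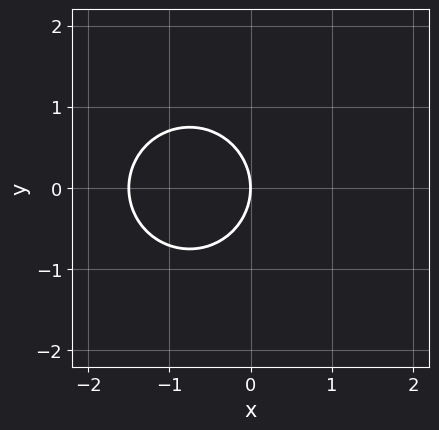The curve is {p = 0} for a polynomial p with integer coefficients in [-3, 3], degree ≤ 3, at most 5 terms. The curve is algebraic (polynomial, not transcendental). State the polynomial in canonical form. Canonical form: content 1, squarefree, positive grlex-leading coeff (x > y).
1. The degree is 2 — a generic line meets the curve in up to 2 points.
2. Symmetries: it's symmetric under y → −y, forcing even powers of y.
3. Checking where it meets the axes: one x-axis crossing is at x = 0; it crosses the y-axis at the gridline y = 0.
4. Solving for integer coefficients yields p as stated.

2*x^2 + 2*y^2 + 3*x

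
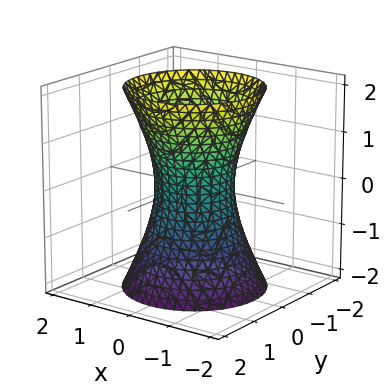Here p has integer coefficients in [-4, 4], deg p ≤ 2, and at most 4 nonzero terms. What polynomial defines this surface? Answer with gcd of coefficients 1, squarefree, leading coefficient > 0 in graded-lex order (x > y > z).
3*x^2 + 3*y^2 - z^2 - 2

(a) The degree is 2 — no degree-1 surface has this shape.
(b) By symmetry, the z-axis is an axis of rotation, so x and y enter only as x² + y².
(c) From the axis intercepts and sections: it misses every integer gridline on the z-axis; a circular section at z = 2 has radius between 1 and 2.
(d) Solving for integer coefficients yields p as stated.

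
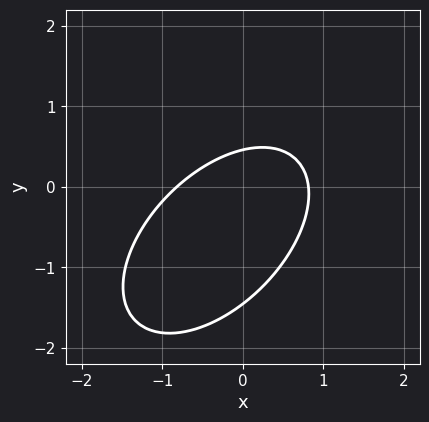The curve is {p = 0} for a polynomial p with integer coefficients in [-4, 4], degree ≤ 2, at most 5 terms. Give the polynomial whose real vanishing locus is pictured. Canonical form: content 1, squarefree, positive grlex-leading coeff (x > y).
(a) deg p = 2. The shape is more complex than any degree-1 curve.
(b) Putting this together gives p.

3*x^2 - 3*x*y + 3*y^2 + 3*y - 2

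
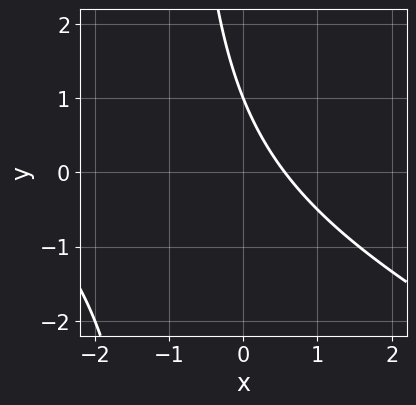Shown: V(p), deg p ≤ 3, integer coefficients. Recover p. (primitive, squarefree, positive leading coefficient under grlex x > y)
x^2 + 2*x*y + 3*x + 2*y - 2

deg p = 2. The shape is more complex than any degree-1 curve.
Against the integer gridlines: it crosses the y-axis at the gridline y = 1.
Assembling these constraints gives the stated polynomial.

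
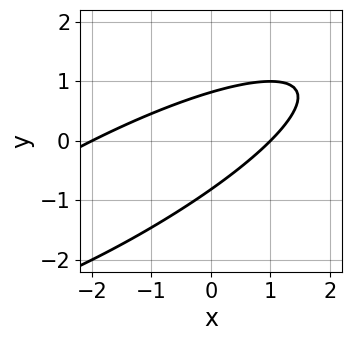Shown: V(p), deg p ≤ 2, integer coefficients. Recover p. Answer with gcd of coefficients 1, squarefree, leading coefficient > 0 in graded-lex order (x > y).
(a) The degree is 2 — no degree-1 curve has this shape.
(b) Checking where it meets the axes: among the integer gridlines, it crosses the x-axis at x ∈ {-2, 1}.
(c) Fitting integer coefficients to these (and the overall shape) gives p.

x^2 - 3*x*y + 3*y^2 + x - 2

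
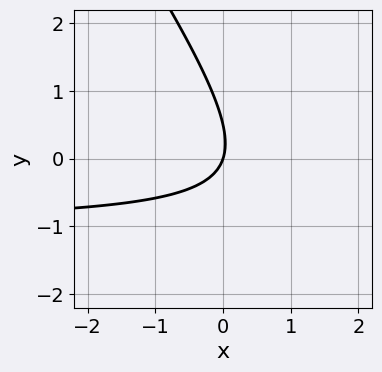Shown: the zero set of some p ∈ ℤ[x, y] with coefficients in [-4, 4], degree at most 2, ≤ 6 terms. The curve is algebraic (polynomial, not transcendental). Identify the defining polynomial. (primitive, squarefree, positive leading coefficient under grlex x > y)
The degree is 2 — the shape is more complex than any degree-1 curve.
From the axis intercepts and sections: it crosses the x-axis at the gridline x = 0; it crosses the y-axis at the gridline y = 0.
Assembling these constraints gives the stated polynomial.

3*x*y + 2*y^2 + 3*x - y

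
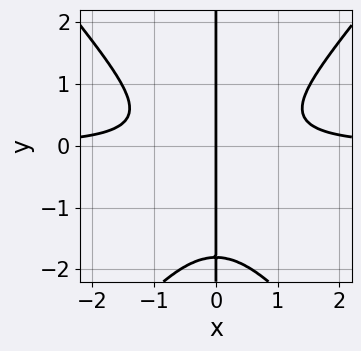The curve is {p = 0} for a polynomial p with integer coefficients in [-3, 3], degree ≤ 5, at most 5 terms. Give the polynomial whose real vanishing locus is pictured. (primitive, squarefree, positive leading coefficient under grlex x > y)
3*x^3*y - 2*x*y^3 - 3*x*y^2 - 2*x

First, the degree is 4 — no degree-3 curve has this shape.
Next, observable constraints: every point of the y-axis in the box is on the curve; it crosses the x-axis at the gridline x = 0.
Finally, together with the visible shape, these determine p as stated.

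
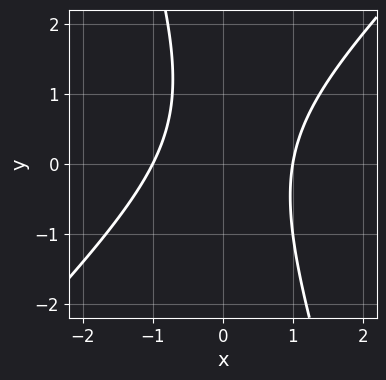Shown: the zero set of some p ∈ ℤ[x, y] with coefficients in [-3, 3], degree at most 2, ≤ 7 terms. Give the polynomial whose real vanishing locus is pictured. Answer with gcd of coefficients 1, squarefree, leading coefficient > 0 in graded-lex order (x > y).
3*x^2 - 2*x*y - y^2 + y - 3

(a) Degree: no degree-1 curve has this shape, so deg p = 2.
(b) Observable constraints: among the integer gridlines, it crosses the x-axis at x ∈ {-1, 1}; the curve avoids every integer y-axis point in the box.
(c) The integer polynomial consistent with all of this is the stated p.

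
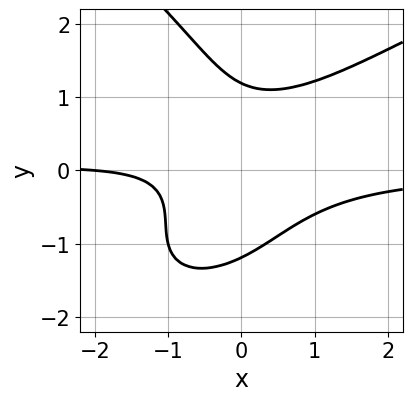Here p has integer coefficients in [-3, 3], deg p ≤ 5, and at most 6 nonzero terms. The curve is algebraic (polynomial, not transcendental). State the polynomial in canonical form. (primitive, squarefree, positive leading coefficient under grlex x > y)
y^4 - 3*x^2*y + 3*x*y^2 - x - 2

The degree is 4 — no degree-3 curve has this shape.
Checking where it meets the axes: it meets the x-axis at x = -2 (among the integer gridlines).
Putting this together gives p.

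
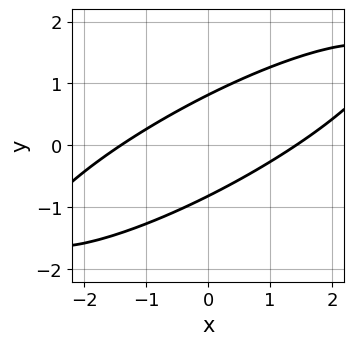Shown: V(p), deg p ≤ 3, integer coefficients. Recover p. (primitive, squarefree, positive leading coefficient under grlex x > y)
(a) The degree is 2 — no degree-1 curve has this shape.
(b) The integer polynomial consistent with all of this is the stated p.

x^2 - 3*x*y + 3*y^2 - 2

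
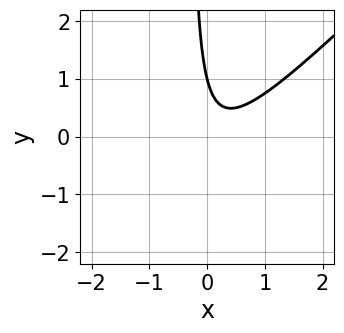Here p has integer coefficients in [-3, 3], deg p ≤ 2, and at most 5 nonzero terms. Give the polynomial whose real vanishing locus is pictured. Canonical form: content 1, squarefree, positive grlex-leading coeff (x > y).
1. The degree is 2 — no degree-1 curve has this shape.
2. From the axis intercepts and sections: it misses every integer gridline on the x-axis; one y-axis crossing is at y = 1.
3. Solving for integer coefficients yields p as stated.

3*x^2 - 3*x*y - x - y + 1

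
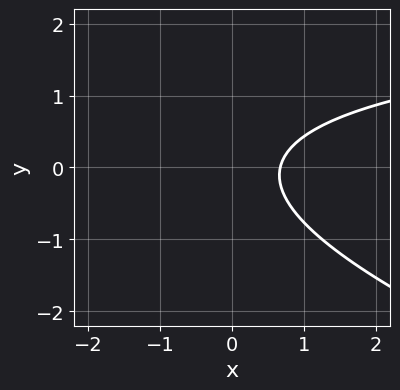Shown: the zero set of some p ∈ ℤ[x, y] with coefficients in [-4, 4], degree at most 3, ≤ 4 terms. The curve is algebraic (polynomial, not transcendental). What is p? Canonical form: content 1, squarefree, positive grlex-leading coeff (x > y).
x*y + 3*y^2 - 3*x + 2

(a) The degree is 2 — a generic line meets the curve in up to 2 points.
(b) Reading off the gridlines: no y-intercept at any integer in the box.
(c) Assembling these constraints gives the stated polynomial.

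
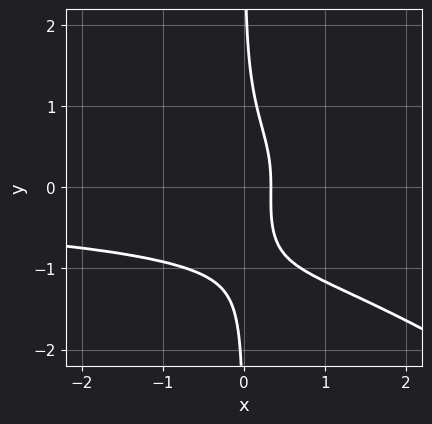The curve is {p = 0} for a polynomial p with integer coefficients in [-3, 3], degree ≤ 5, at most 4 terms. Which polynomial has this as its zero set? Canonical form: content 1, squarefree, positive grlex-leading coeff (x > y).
First, the degree is 4 — a generic line meets the curve in up to 4 points.
Next, reading off the gridlines: no y-intercept at any integer in the box.
Finally, fitting integer coefficients to these (and the overall shape) gives p.

2*x^2*y^2 + 3*x*y^3 + 3*x - 1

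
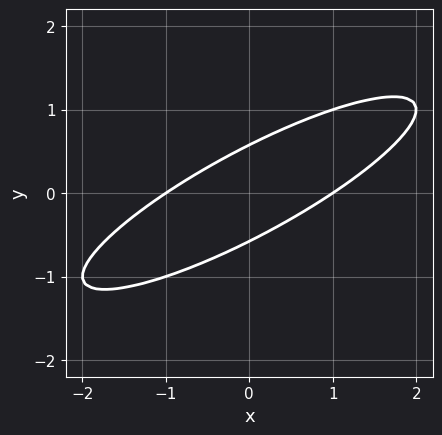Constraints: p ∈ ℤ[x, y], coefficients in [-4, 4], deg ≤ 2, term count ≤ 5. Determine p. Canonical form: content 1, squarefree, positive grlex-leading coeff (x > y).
1. The degree is 2 — no degree-1 curve has this shape.
2. Observable constraints: among the integer gridlines, it crosses the x-axis at x ∈ {-1, 1}.
3. Solving for integer coefficients yields p as stated.

x^2 - 3*x*y + 3*y^2 - 1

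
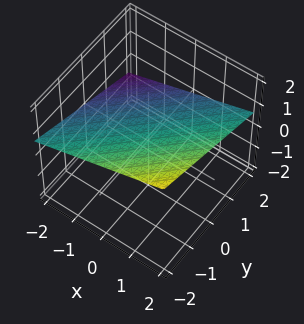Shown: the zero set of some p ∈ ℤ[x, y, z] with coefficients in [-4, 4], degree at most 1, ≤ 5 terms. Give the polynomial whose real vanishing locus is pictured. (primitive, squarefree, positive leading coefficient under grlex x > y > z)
x - y - 3*z + 2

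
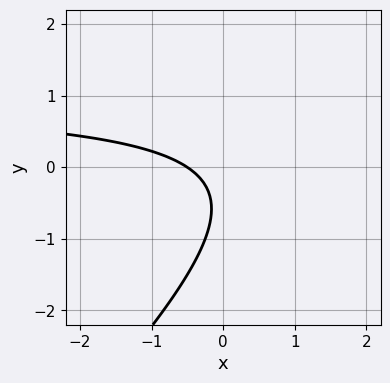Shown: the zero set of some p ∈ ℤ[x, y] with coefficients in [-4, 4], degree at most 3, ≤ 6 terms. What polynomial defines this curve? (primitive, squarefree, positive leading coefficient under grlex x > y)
2*x*y - 2*y^2 - 2*x - 2*y - 1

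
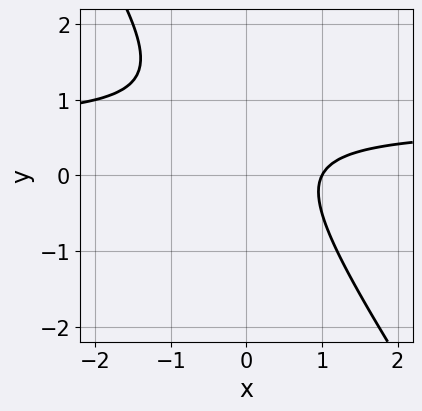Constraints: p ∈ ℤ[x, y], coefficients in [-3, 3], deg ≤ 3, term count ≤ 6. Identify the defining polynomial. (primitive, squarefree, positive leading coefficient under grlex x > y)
3*x*y + 2*y^2 - 2*x - 2*y + 2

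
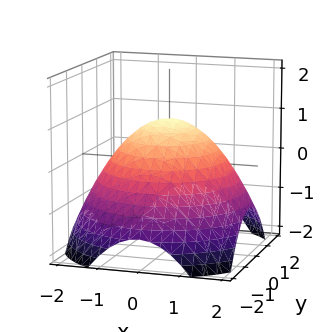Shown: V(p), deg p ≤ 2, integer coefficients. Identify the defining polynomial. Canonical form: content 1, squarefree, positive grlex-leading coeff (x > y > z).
x^2 + y^2 + 2*z - 2

1. deg p = 2. A generic line meets the surface in up to 2 points.
2. Symmetry: the z-axis is an axis of rotation, so x and y enter only as x² + y².
3. From the visible intercepts: it crosses the z-axis at the gridline z = 1; a circular section at z = 0 has radius between 1 and 2.
4. Together with the visible shape, these determine p as stated.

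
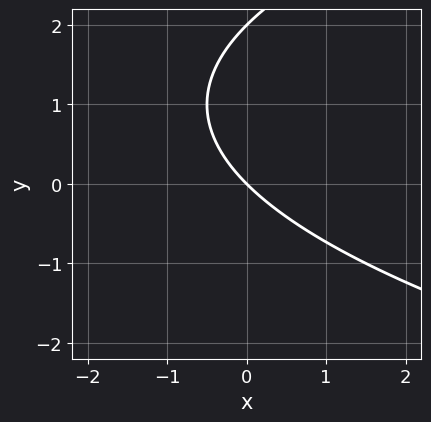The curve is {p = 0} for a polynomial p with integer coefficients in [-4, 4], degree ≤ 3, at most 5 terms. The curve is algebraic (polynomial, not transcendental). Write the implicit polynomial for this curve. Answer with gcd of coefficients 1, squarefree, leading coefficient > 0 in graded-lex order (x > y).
Degree: no degree-1 curve has this shape, so deg p = 2.
Against the integer gridlines: it crosses the x-axis at the gridline x = 0; among the integer gridlines, it crosses the y-axis at y ∈ {0, 2}.
Together with the visible shape, these determine p as stated.

y^2 - 2*x - 2*y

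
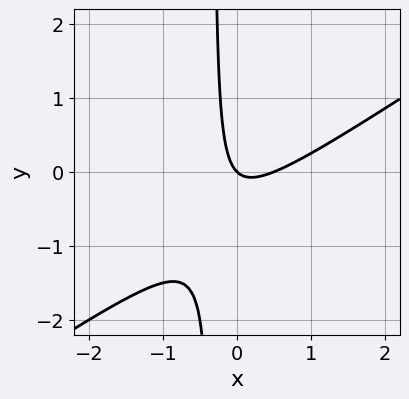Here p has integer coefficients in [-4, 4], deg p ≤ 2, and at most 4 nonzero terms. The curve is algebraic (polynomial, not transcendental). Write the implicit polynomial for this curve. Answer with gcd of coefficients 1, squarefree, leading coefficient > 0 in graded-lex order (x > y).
1. Degree: no degree-1 curve has this shape, so deg p = 2.
2. From the visible intercepts: it crosses the y-axis at the gridline y = 0; it crosses the x-axis at the gridline x = 0.
3. Together with the visible shape, these determine p as stated.

2*x^2 - 3*x*y - x - y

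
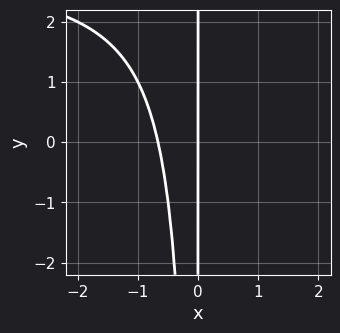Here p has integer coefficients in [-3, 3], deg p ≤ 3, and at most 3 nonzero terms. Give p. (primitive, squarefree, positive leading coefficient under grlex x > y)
1. deg p = 3. The shape is more complex than any degree-2 curve.
2. From the visible intercepts: one x-axis crossing is at x = 0; the visible y-axis segment lies entirely on the curve.
3. Assembling these constraints gives the stated polynomial.

x^2*y - 3*x^2 - 2*x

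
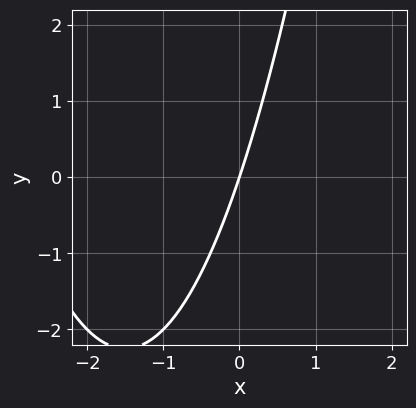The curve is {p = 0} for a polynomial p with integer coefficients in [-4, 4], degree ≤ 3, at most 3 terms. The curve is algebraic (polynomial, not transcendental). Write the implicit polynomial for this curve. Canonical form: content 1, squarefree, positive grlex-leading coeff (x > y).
x^2 + 3*x - y

(a) Degree: the shape is more complex than any degree-1 curve, so deg p = 2.
(b) Observable constraints: it meets the x-axis at x = 0 (among the integer gridlines); it meets the y-axis at y = 0 (among the integer gridlines).
(c) Together with the visible shape, these determine p as stated.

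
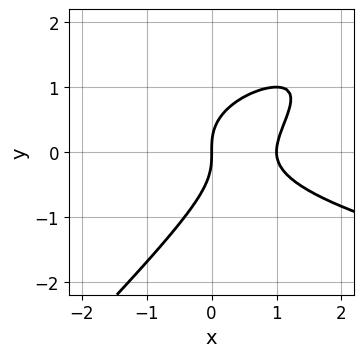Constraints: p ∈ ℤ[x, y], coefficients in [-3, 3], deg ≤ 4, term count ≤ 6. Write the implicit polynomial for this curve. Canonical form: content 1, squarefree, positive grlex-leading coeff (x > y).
x*y^2 - y^3 - x^2 + x

(a) deg p = 3. No degree-2 curve has this shape.
(b) Against the integer gridlines: among the integer gridlines, it crosses the x-axis at x ∈ {0, 1}; it crosses the y-axis at the gridline y = 0.
(c) These observations pin down the coefficients.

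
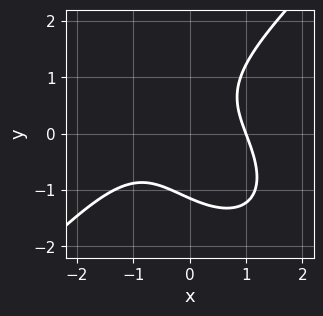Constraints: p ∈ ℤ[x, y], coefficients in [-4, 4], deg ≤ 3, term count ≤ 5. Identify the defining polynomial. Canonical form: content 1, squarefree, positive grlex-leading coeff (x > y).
1. The degree is 3 — the shape is more complex than any degree-2 curve.
2. From the visible intercepts: it meets the x-axis at x = 1 (among the integer gridlines).
3. Fitting integer coefficients to these (and the overall shape) gives p.

2*x^3 - 2*y^3 + x^2 + 3*x*y - 3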